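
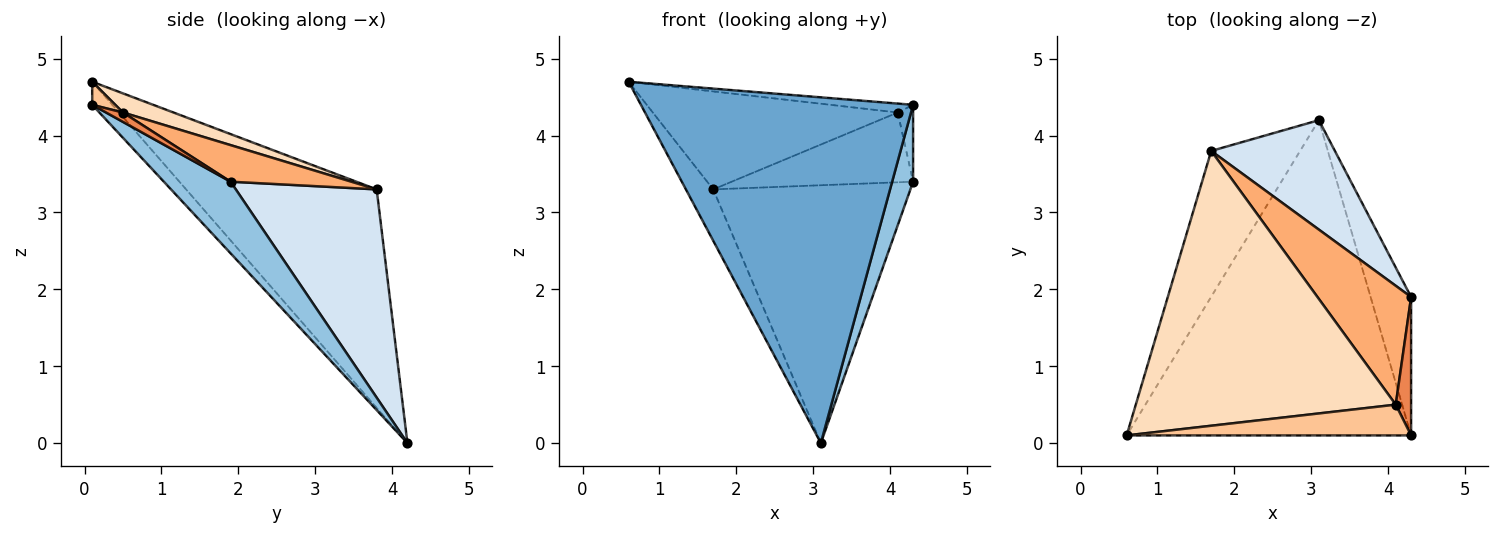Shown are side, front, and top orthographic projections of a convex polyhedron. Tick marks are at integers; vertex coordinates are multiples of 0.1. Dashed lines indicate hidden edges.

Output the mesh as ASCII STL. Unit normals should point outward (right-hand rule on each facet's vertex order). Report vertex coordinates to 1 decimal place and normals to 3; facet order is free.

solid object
 facet normal -0.055 -0.738 -0.673
  outer loop
   vertex 4.3 0.1 4.4
   vertex 0.6 0.1 4.7
   vertex 3.1 4.2 0.0
  endloop
 endfacet
 facet normal 0.840 -0.264 -0.475
  outer loop
   vertex 4.3 0.1 4.4
   vertex 3.1 4.2 0.0
   vertex 4.3 1.9 3.4
  endloop
 endfacet
 facet normal -0.918 0.132 -0.374
  outer loop
   vertex 1.7 3.8 3.3
   vertex 3.1 4.2 0.0
   vertex 0.6 0.1 4.7
  endloop
 endfacet
 facet normal 0.549 0.769 0.326
  outer loop
   vertex 1.7 3.8 3.3
   vertex 4.3 1.9 3.4
   vertex 3.1 4.2 0.0
  endloop
 endfacet
 facet normal 0.471 0.428 0.771
  outer loop
   vertex 4.1 0.5 4.3
   vertex 4.3 0.1 4.4
   vertex 4.3 1.9 3.4
  endloop
 endfacet
 facet normal 0.319 0.480 0.817
  outer loop
   vertex 4.1 0.5 4.3
   vertex 4.3 1.9 3.4
   vertex 1.7 3.8 3.3
  endloop
 endfacet
 facet normal 0.078 0.278 0.957
  outer loop
   vertex 4.1 0.5 4.3
   vertex 0.6 0.1 4.7
   vertex 4.3 0.1 4.4
  endloop
 endfacet
 facet normal 0.069 0.335 0.940
  outer loop
   vertex 4.1 0.5 4.3
   vertex 1.7 3.8 3.3
   vertex 0.6 0.1 4.7
  endloop
 endfacet
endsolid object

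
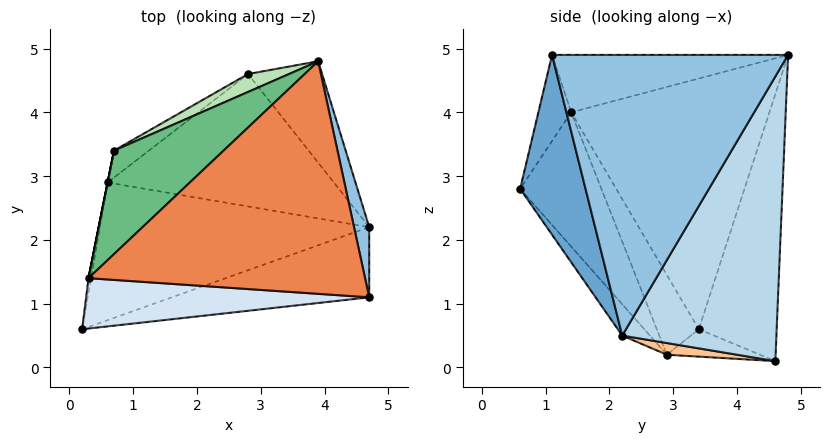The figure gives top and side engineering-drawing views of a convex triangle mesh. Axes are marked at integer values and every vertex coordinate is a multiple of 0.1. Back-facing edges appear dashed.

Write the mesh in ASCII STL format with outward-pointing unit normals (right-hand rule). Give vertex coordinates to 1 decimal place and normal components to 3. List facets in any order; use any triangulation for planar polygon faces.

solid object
 facet normal 0.216 -0.947 -0.237
  outer loop
   vertex 4.7 2.2 0.5
   vertex 4.7 1.1 4.9
   vertex 0.2 0.6 2.8
  endloop
 endfacet
 facet normal 0.976 0.211 0.053
  outer loop
   vertex 4.7 2.2 0.5
   vertex 3.9 4.8 4.9
   vertex 4.7 1.1 4.9
  endloop
 endfacet
 facet normal 0.784 0.587 -0.204
  outer loop
   vertex 4.7 2.2 0.5
   vertex 2.8 4.6 0.1
   vertex 3.9 4.8 4.9
  endloop
 endfacet
 facet normal -0.169 -0.813 0.556
  outer loop
   vertex 0.3 1.4 4.0
   vertex 0.2 0.6 2.8
   vertex 4.7 1.1 4.9
  endloop
 endfacet
 facet normal -0.203 -0.044 0.978
  outer loop
   vertex 0.3 1.4 4.0
   vertex 4.7 1.1 4.9
   vertex 3.9 4.8 4.9
  endloop
 endfacet
 facet normal -0.078 -0.741 -0.667
  outer loop
   vertex 0.6 2.9 0.2
   vertex 4.7 2.2 0.5
   vertex 0.2 0.6 2.8
  endloop
 endfacet
 facet normal 0.051 -0.125 -0.991
  outer loop
   vertex 0.6 2.9 0.2
   vertex 2.8 4.6 0.1
   vertex 4.7 2.2 0.5
  endloop
 endfacet
 facet normal -0.988 0.151 -0.018
  outer loop
   vertex 0.6 2.9 0.2
   vertex 0.2 0.6 2.8
   vertex 0.3 1.4 4.0
  endloop
 endfacet
 facet normal -0.693 0.654 0.303
  outer loop
   vertex 0.7 3.4 0.6
   vertex 0.3 1.4 4.0
   vertex 3.9 4.8 4.9
  endloop
 endfacet
 facet normal -0.981 0.196 0.000
  outer loop
   vertex 0.7 3.4 0.6
   vertex 0.6 2.9 0.2
   vertex 0.3 1.4 4.0
  endloop
 endfacet
 facet normal -0.481 0.873 0.074
  outer loop
   vertex 0.7 3.4 0.6
   vertex 3.9 4.8 4.9
   vertex 2.8 4.6 0.1
  endloop
 endfacet
 facet normal -0.493 0.601 -0.628
  outer loop
   vertex 0.7 3.4 0.6
   vertex 2.8 4.6 0.1
   vertex 0.6 2.9 0.2
  endloop
 endfacet
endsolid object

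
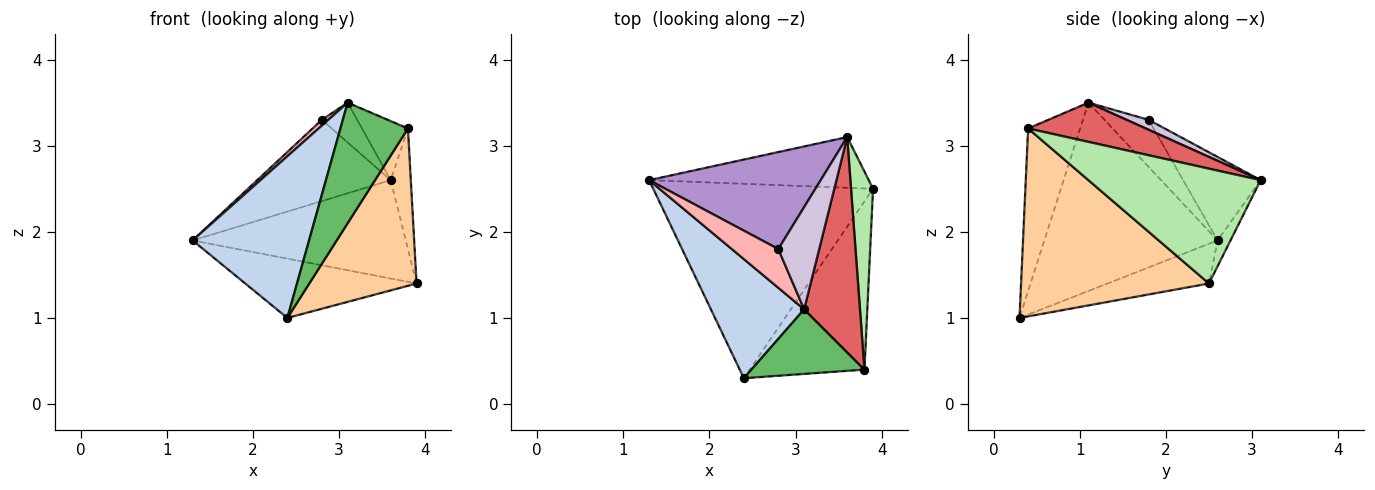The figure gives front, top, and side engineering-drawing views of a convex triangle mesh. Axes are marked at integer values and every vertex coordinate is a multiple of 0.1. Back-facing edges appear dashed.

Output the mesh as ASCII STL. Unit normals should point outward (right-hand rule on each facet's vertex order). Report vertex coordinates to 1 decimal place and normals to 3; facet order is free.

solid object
 facet normal -0.170 0.287 -0.943
  outer loop
   vertex 2.4 0.3 1.0
   vertex 1.3 2.6 1.9
   vertex 3.9 2.5 1.4
  endloop
 endfacet
 facet normal -0.768 -0.516 0.380
  outer loop
   vertex 3.1 1.1 3.5
   vertex 1.3 2.6 1.9
   vertex 2.4 0.3 1.0
  endloop
 endfacet
 facet normal -0.054 0.888 -0.457
  outer loop
   vertex 3.6 3.1 2.6
   vertex 3.9 2.5 1.4
   vertex 1.3 2.6 1.9
  endloop
 endfacet
 facet normal 0.767 -0.438 -0.468
  outer loop
   vertex 3.8 0.4 3.2
   vertex 2.4 0.3 1.0
   vertex 3.9 2.5 1.4
  endloop
 endfacet
 facet normal -0.562 -0.729 0.391
  outer loop
   vertex 3.8 0.4 3.2
   vertex 3.1 1.1 3.5
   vertex 2.4 0.3 1.0
  endloop
 endfacet
 facet normal 0.976 0.114 0.187
  outer loop
   vertex 3.8 0.4 3.2
   vertex 3.9 2.5 1.4
   vertex 3.6 3.1 2.6
  endloop
 endfacet
 facet normal 0.561 0.219 0.798
  outer loop
   vertex 3.8 0.4 3.2
   vertex 3.6 3.1 2.6
   vertex 3.1 1.1 3.5
  endloop
 endfacet
 facet normal -0.708 -0.104 0.699
  outer loop
   vertex 2.8 1.8 3.3
   vertex 1.3 2.6 1.9
   vertex 3.1 1.1 3.5
  endloop
 endfacet
 facet normal -0.349 0.602 0.718
  outer loop
   vertex 2.8 1.8 3.3
   vertex 3.6 3.1 2.6
   vertex 1.3 2.6 1.9
  endloop
 endfacet
 facet normal 0.220 0.354 0.909
  outer loop
   vertex 2.8 1.8 3.3
   vertex 3.1 1.1 3.5
   vertex 3.6 3.1 2.6
  endloop
 endfacet
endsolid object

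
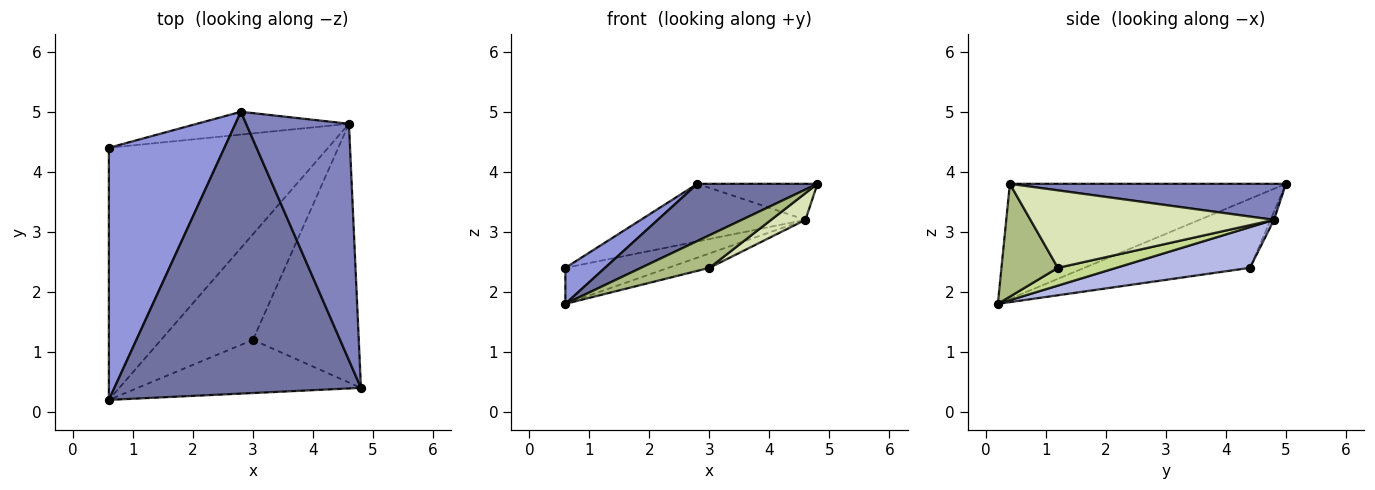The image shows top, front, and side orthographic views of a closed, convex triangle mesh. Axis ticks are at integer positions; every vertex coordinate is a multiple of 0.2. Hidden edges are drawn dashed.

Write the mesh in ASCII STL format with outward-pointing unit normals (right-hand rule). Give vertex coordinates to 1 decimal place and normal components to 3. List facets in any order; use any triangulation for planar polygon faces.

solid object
 facet normal -0.416 -0.181 0.891
  outer loop
   vertex 2.8 5.0 3.8
   vertex 0.6 0.2 1.8
   vertex 4.8 0.4 3.8
  endloop
 endfacet
 facet normal 0.327 0.142 0.934
  outer loop
   vertex 4.6 4.8 3.2
   vertex 2.8 5.0 3.8
   vertex 4.8 0.4 3.8
  endloop
 endfacet
 facet normal -0.509 -0.122 0.852
  outer loop
   vertex 0.6 4.4 2.4
   vertex 0.6 0.2 1.8
   vertex 2.8 5.0 3.8
  endloop
 endfacet
 facet normal 0.181 0.139 -0.974
  outer loop
   vertex 0.6 4.4 2.4
   vertex 4.6 4.8 3.2
   vertex 0.6 0.2 1.8
  endloop
 endfacet
 facet normal -0.019 0.930 -0.368
  outer loop
   vertex 0.6 4.4 2.4
   vertex 2.8 5.0 3.8
   vertex 4.6 4.8 3.2
  endloop
 endfacet
 facet normal 0.396 -0.480 -0.783
  outer loop
   vertex 3.0 1.2 2.4
   vertex 4.8 0.4 3.8
   vertex 0.6 0.2 1.8
  endloop
 endfacet
 facet normal 0.188 0.133 -0.973
  outer loop
   vertex 3.0 1.2 2.4
   vertex 0.6 0.2 1.8
   vertex 4.6 4.8 3.2
  endloop
 endfacet
 facet normal 0.589 -0.083 -0.804
  outer loop
   vertex 3.0 1.2 2.4
   vertex 4.6 4.8 3.2
   vertex 4.8 0.4 3.8
  endloop
 endfacet
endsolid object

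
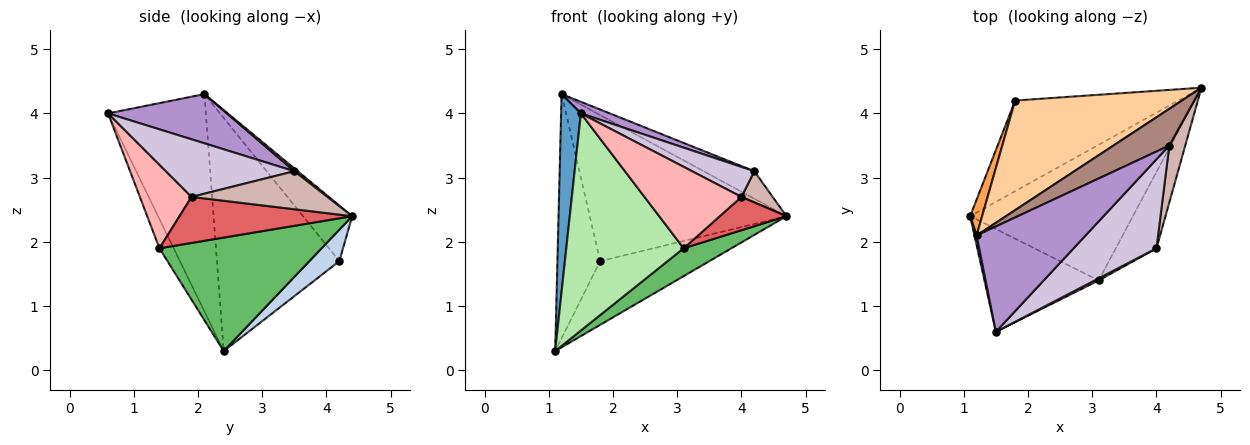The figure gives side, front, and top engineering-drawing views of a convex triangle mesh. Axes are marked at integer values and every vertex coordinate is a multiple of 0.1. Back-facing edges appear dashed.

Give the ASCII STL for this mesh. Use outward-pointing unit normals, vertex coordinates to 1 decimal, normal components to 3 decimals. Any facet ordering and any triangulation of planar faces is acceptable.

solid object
 facet normal -0.980 -0.198 0.010
  outer loop
   vertex 1.2 2.1 4.3
   vertex 1.1 2.4 0.3
   vertex 1.5 0.6 4.0
  endloop
 endfacet
 facet normal 0.156 0.568 -0.808
  outer loop
   vertex 1.8 4.2 1.7
   vertex 4.7 4.4 2.4
   vertex 1.1 2.4 0.3
  endloop
 endfacet
 facet normal -0.943 0.329 0.048
  outer loop
   vertex 1.8 4.2 1.7
   vertex 1.1 2.4 0.3
   vertex 1.2 2.1 4.3
  endloop
 endfacet
 facet normal -0.196 0.784 0.588
  outer loop
   vertex 1.8 4.2 1.7
   vertex 1.2 2.1 4.3
   vertex 4.7 4.4 2.4
  endloop
 endfacet
 facet normal 0.564 -0.166 -0.809
  outer loop
   vertex 3.1 1.4 1.9
   vertex 1.1 2.4 0.3
   vertex 4.7 4.4 2.4
  endloop
 endfacet
 facet normal -0.109 -0.898 -0.425
  outer loop
   vertex 3.1 1.4 1.9
   vertex 1.5 0.6 4.0
   vertex 1.1 2.4 0.3
  endloop
 endfacet
 facet normal 0.720 -0.278 -0.636
  outer loop
   vertex 4.0 1.9 2.7
   vertex 3.1 1.4 1.9
   vertex 4.7 4.4 2.4
  endloop
 endfacet
 facet normal 0.470 -0.882 0.022
  outer loop
   vertex 4.0 1.9 2.7
   vertex 1.5 0.6 4.0
   vertex 3.1 1.4 1.9
  endloop
 endfacet
 facet normal 0.409 -0.100 0.907
  outer loop
   vertex 4.2 3.5 3.1
   vertex 1.2 2.1 4.3
   vertex 1.5 0.6 4.0
  endloop
 endfacet
 facet normal 0.550 -0.267 0.791
  outer loop
   vertex 4.2 3.5 3.1
   vertex 1.5 0.6 4.0
   vertex 4.0 1.9 2.7
  endloop
 endfacet
 facet normal 0.040 0.600 0.799
  outer loop
   vertex 4.2 3.5 3.1
   vertex 4.7 4.4 2.4
   vertex 1.2 2.1 4.3
  endloop
 endfacet
 facet normal 0.902 -0.207 0.378
  outer loop
   vertex 4.2 3.5 3.1
   vertex 4.0 1.9 2.7
   vertex 4.7 4.4 2.4
  endloop
 endfacet
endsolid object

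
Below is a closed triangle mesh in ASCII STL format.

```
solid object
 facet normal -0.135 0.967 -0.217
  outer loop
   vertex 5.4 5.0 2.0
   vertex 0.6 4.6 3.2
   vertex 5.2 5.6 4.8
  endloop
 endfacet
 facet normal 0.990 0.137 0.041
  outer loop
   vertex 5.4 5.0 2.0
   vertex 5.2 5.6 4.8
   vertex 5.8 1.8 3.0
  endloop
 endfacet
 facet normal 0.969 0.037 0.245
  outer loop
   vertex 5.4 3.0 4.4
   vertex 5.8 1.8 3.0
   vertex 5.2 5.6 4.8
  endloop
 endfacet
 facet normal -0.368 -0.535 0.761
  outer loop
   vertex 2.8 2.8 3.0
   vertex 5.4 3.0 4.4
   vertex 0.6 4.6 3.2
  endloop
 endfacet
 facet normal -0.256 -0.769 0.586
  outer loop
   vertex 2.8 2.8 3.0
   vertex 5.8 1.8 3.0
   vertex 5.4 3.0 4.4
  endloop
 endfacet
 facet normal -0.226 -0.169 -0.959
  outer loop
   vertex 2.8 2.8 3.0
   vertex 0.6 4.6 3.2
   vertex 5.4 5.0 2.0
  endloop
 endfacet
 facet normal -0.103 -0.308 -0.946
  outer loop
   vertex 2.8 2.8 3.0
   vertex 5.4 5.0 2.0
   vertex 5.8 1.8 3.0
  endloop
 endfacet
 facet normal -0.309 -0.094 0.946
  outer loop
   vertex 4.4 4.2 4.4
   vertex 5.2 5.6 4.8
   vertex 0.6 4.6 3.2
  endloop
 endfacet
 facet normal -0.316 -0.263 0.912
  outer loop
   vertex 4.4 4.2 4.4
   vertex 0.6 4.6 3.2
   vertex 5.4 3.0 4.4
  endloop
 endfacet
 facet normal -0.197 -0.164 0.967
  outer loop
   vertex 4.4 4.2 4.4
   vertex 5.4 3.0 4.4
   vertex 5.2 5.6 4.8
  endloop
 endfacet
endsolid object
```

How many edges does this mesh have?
15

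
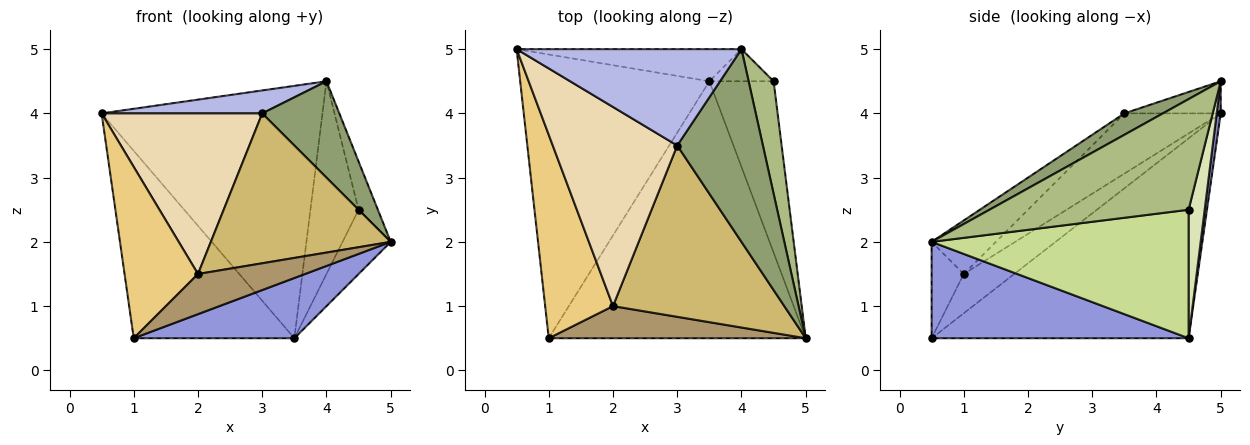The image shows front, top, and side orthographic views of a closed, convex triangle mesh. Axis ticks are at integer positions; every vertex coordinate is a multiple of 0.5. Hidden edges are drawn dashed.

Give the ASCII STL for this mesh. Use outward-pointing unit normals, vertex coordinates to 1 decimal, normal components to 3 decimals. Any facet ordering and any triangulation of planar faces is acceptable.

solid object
 facet normal -0.661 0.413 -0.626
  outer loop
   vertex 3.5 4.5 0.5
   vertex 1.0 0.5 0.5
   vertex 0.5 5.0 4.0
  endloop
 endfacet
 facet normal 0.018 0.992 -0.126
  outer loop
   vertex 3.5 4.5 0.5
   vertex 0.5 5.0 4.0
   vertex 4.0 5.0 4.5
  endloop
 endfacet
 facet normal 0.343 -0.214 -0.915
  outer loop
   vertex 3.5 4.5 0.5
   vertex 5.0 0.5 2.0
   vertex 1.0 0.5 0.5
  endloop
 endfacet
 facet normal -0.138 -0.229 0.964
  outer loop
   vertex 3.0 3.5 4.0
   vertex 4.0 5.0 4.5
   vertex 0.5 5.0 4.0
  endloop
 endfacet
 facet normal 0.218 -0.436 0.873
  outer loop
   vertex 3.0 3.5 4.0
   vertex 5.0 0.5 2.0
   vertex 4.0 5.0 4.5
  endloop
 endfacet
 facet normal 0.971 0.094 0.219
  outer loop
   vertex 4.5 4.5 2.5
   vertex 4.0 5.0 4.5
   vertex 5.0 0.5 2.0
  endloop
 endfacet
 facet normal 0.882 0.165 -0.441
  outer loop
   vertex 4.5 4.5 2.5
   vertex 5.0 0.5 2.0
   vertex 3.5 4.5 0.5
  endloop
 endfacet
 facet normal 0.312 0.937 -0.156
  outer loop
   vertex 4.5 4.5 2.5
   vertex 3.5 4.5 0.5
   vertex 4.0 5.0 4.5
  endloop
 endfacet
 facet normal -0.228 -0.760 0.608
  outer loop
   vertex 2.0 1.0 1.5
   vertex 1.0 0.5 0.5
   vertex 5.0 0.5 2.0
  endloop
 endfacet
 facet normal -0.229 -0.641 0.733
  outer loop
   vertex 2.0 1.0 1.5
   vertex 5.0 0.5 2.0
   vertex 3.0 3.5 4.0
  endloop
 endfacet
 facet normal -0.405 -0.589 0.699
  outer loop
   vertex 2.0 1.0 1.5
   vertex 0.5 5.0 4.0
   vertex 1.0 0.5 0.5
  endloop
 endfacet
 facet normal -0.352 -0.587 0.728
  outer loop
   vertex 2.0 1.0 1.5
   vertex 3.0 3.5 4.0
   vertex 0.5 5.0 4.0
  endloop
 endfacet
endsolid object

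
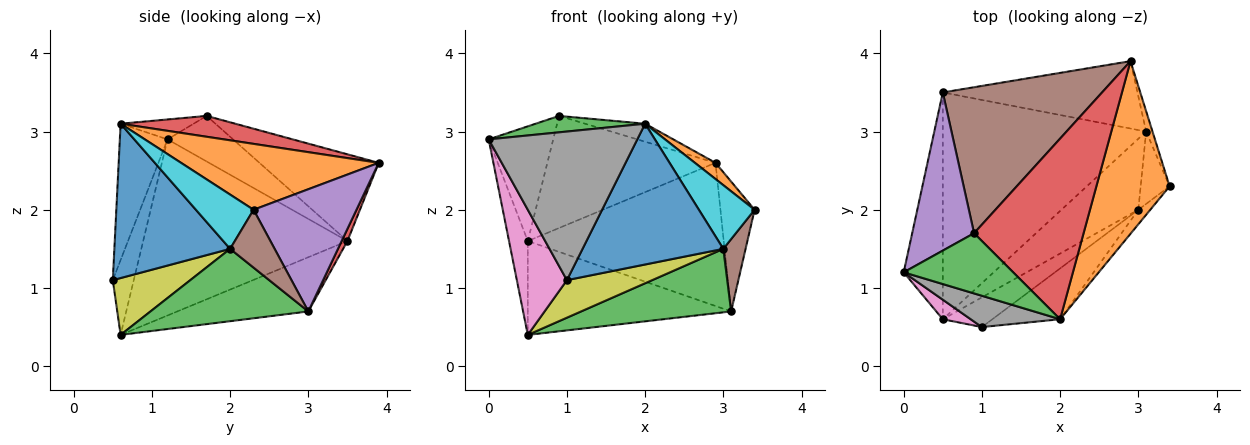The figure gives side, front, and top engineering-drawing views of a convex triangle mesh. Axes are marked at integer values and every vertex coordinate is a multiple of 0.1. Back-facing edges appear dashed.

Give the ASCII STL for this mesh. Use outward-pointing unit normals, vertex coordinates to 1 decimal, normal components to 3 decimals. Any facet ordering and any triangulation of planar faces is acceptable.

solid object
 facet normal -0.972 0.089 -0.216
  outer loop
   vertex 0.5 3.5 1.6
   vertex 0.5 0.6 0.4
   vertex 0.0 1.2 2.9
  endloop
 endfacet
 facet normal 0.667 -0.070 0.742
  outer loop
   vertex 2.0 0.6 3.1
   vertex 3.4 2.3 2.0
   vertex 2.9 3.9 2.6
  endloop
 endfacet
 facet normal -0.173 -0.259 0.950
  outer loop
   vertex 0.9 1.7 3.2
   vertex 0.0 1.2 2.9
   vertex 2.0 0.6 3.1
  endloop
 endfacet
 facet normal 0.186 0.097 0.978
  outer loop
   vertex 0.9 1.7 3.2
   vertex 2.0 0.6 3.1
   vertex 2.9 3.9 2.6
  endloop
 endfacet
 facet normal -0.512 0.504 0.695
  outer loop
   vertex 0.9 1.7 3.2
   vertex 0.5 3.5 1.6
   vertex 0.0 1.2 2.9
  endloop
 endfacet
 facet normal -0.397 0.559 0.728
  outer loop
   vertex 0.9 1.7 3.2
   vertex 2.9 3.9 2.6
   vertex 0.5 3.5 1.6
  endloop
 endfacet
 facet normal -0.382 -0.913 0.143
  outer loop
   vertex 1.0 0.5 1.1
   vertex 0.0 1.2 2.9
   vertex 0.5 0.6 0.4
  endloop
 endfacet
 facet normal -0.300 -0.934 0.197
  outer loop
   vertex 1.0 0.5 1.1
   vertex 2.0 0.6 3.1
   vertex 0.0 1.2 2.9
  endloop
 endfacet
 facet normal 0.580 -0.639 -0.506
  outer loop
   vertex 3.0 2.0 1.5
   vertex 1.0 0.5 1.1
   vertex 0.5 0.6 0.4
  endloop
 endfacet
 facet normal 0.710 -0.686 -0.157
  outer loop
   vertex 3.0 2.0 1.5
   vertex 3.4 2.3 2.0
   vertex 2.0 0.6 3.1
  endloop
 endfacet
 facet normal 0.612 -0.744 -0.269
  outer loop
   vertex 3.0 2.0 1.5
   vertex 2.0 0.6 3.1
   vertex 1.0 0.5 1.1
  endloop
 endfacet
 facet normal -0.239 0.371 -0.897
  outer loop
   vertex 3.1 3.0 0.7
   vertex 0.5 0.6 0.4
   vertex 0.5 3.5 1.6
  endloop
 endfacet
 facet normal 0.574 -0.546 -0.610
  outer loop
   vertex 3.1 3.0 0.7
   vertex 3.0 2.0 1.5
   vertex 0.5 0.6 0.4
  endloop
 endfacet
 facet normal 0.027 0.904 -0.426
  outer loop
   vertex 3.1 3.0 0.7
   vertex 0.5 3.5 1.6
   vertex 2.9 3.9 2.6
  endloop
 endfacet
 facet normal 0.948 0.315 -0.049
  outer loop
   vertex 3.1 3.0 0.7
   vertex 2.9 3.9 2.6
   vertex 3.4 2.3 2.0
  endloop
 endfacet
 facet normal 0.816 -0.408 -0.408
  outer loop
   vertex 3.1 3.0 0.7
   vertex 3.4 2.3 2.0
   vertex 3.0 2.0 1.5
  endloop
 endfacet
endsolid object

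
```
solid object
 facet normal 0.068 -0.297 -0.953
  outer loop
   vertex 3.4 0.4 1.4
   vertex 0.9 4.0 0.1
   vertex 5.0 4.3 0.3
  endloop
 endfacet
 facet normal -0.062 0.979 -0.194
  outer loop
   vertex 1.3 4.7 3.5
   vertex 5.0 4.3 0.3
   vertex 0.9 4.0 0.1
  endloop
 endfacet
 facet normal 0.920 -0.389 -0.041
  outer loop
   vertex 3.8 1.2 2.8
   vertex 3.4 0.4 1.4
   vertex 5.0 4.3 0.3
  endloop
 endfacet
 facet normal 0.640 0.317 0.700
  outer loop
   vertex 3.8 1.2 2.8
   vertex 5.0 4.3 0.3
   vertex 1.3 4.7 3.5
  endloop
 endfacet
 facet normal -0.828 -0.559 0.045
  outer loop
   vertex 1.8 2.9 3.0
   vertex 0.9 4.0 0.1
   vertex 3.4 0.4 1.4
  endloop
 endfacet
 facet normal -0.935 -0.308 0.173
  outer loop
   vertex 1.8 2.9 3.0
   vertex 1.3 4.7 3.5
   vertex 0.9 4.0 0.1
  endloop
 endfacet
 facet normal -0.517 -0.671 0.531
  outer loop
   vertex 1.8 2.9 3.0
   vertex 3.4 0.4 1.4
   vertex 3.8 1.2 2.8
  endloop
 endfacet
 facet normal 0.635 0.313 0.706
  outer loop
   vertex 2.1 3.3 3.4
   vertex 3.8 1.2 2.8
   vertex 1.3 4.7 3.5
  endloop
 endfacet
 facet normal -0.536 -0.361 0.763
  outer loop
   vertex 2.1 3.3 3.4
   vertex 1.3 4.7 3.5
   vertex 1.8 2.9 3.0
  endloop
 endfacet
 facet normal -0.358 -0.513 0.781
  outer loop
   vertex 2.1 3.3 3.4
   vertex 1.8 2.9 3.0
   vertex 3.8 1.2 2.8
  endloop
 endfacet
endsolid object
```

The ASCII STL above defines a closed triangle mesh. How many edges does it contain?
15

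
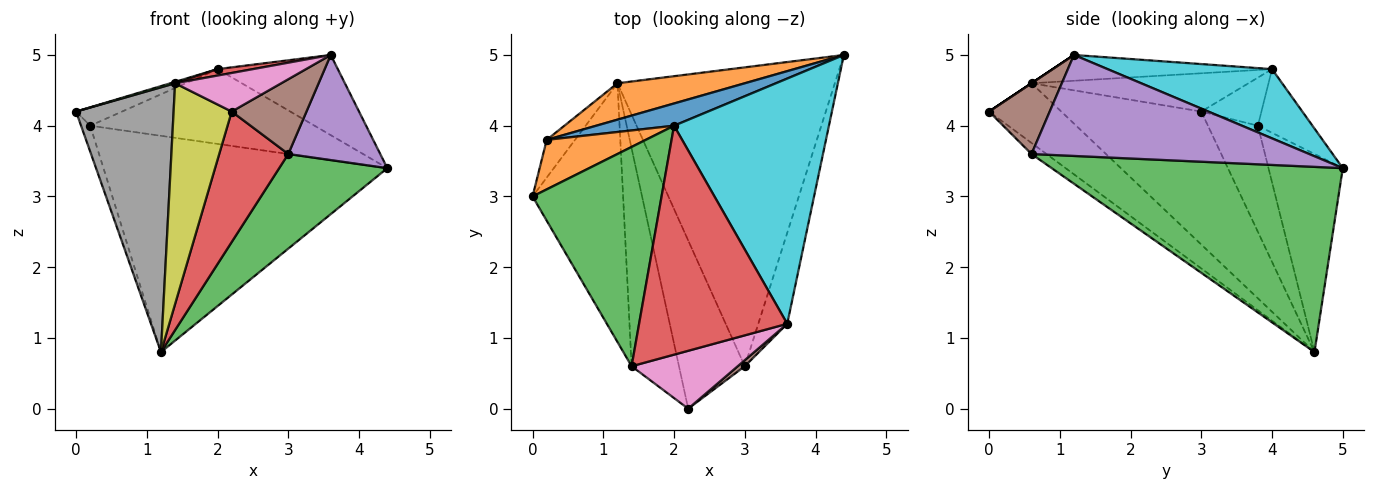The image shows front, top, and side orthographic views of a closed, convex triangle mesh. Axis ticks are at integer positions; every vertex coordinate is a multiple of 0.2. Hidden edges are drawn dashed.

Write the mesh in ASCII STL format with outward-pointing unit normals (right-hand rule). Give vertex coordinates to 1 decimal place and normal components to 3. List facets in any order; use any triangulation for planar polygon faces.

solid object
 facet normal -0.951 0.174 -0.254
  outer loop
   vertex 0.2 3.8 4.0
   vertex 1.2 4.6 0.8
   vertex 0.0 3.0 4.2
  endloop
 endfacet
 facet normal -0.250 0.955 0.161
  outer loop
   vertex 0.2 3.8 4.0
   vertex 4.4 5.0 3.4
   vertex 1.2 4.6 0.8
  endloop
 endfacet
 facet normal 0.631 -0.234 -0.740
  outer loop
   vertex 3.0 0.6 3.6
   vertex 1.2 4.6 0.8
   vertex 4.4 5.0 3.4
  endloop
 endfacet
 facet normal -0.132 -0.608 -0.783
  outer loop
   vertex 3.0 0.6 3.6
   vertex 2.2 0.0 4.2
   vertex 1.2 4.6 0.8
  endloop
 endfacet
 facet normal 0.916 -0.303 -0.263
  outer loop
   vertex 3.0 0.6 3.6
   vertex 4.4 5.0 3.4
   vertex 3.6 1.2 5.0
  endloop
 endfacet
 facet normal 0.629 -0.775 0.063
  outer loop
   vertex 3.0 0.6 3.6
   vertex 3.6 1.2 5.0
   vertex 2.2 0.0 4.2
  endloop
 endfacet
 facet normal 0.000 -0.555 0.832
  outer loop
   vertex 1.4 0.6 4.6
   vertex 2.2 0.0 4.2
   vertex 3.6 1.2 5.0
  endloop
 endfacet
 facet normal -0.716 -0.499 -0.488
  outer loop
   vertex 1.4 0.6 4.6
   vertex 0.0 3.0 4.2
   vertex 1.2 4.6 0.8
  endloop
 endfacet
 facet normal -0.663 -0.533 -0.526
  outer loop
   vertex 1.4 0.6 4.6
   vertex 1.2 4.6 0.8
   vertex 2.2 0.0 4.2
  endloop
 endfacet
 facet normal 0.391 0.286 0.875
  outer loop
   vertex 2.0 4.0 4.8
   vertex 3.6 1.2 5.0
   vertex 4.4 5.0 3.4
  endloop
 endfacet
 facet normal -0.227 0.933 0.278
  outer loop
   vertex 2.0 4.0 4.8
   vertex 4.4 5.0 3.4
   vertex 0.2 3.8 4.0
  endloop
 endfacet
 facet normal -0.414 0.317 0.853
  outer loop
   vertex 2.0 4.0 4.8
   vertex 0.2 3.8 4.0
   vertex 0.0 3.0 4.2
  endloop
 endfacet
 facet normal -0.285 -0.006 0.959
  outer loop
   vertex 2.0 4.0 4.8
   vertex 0.0 3.0 4.2
   vertex 1.4 0.6 4.6
  endloop
 endfacet
 facet normal -0.172 -0.028 0.985
  outer loop
   vertex 2.0 4.0 4.8
   vertex 1.4 0.6 4.6
   vertex 3.6 1.2 5.0
  endloop
 endfacet
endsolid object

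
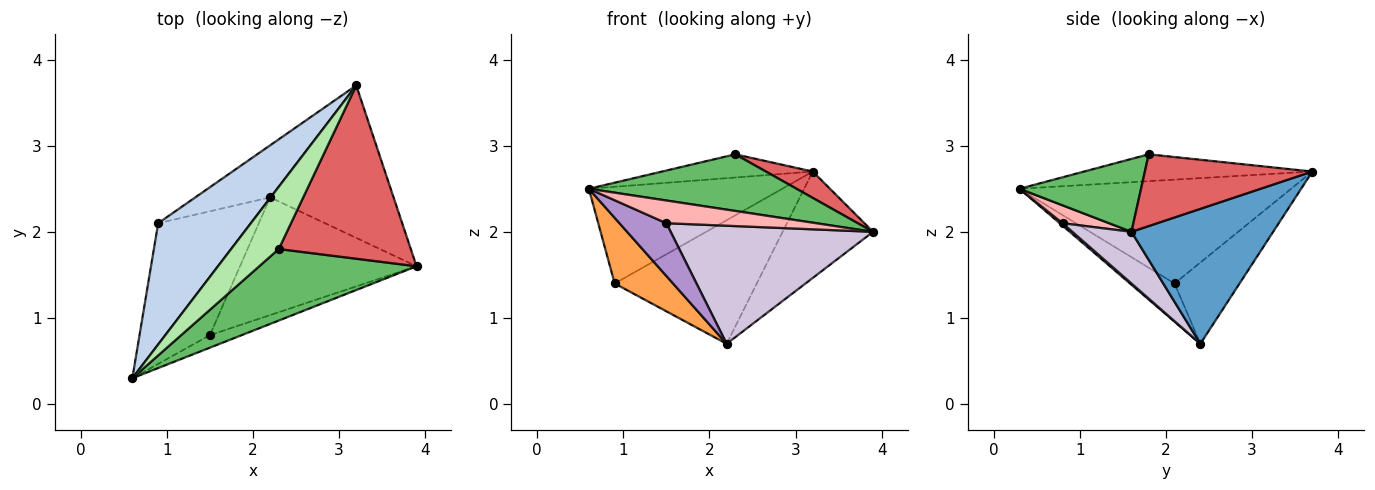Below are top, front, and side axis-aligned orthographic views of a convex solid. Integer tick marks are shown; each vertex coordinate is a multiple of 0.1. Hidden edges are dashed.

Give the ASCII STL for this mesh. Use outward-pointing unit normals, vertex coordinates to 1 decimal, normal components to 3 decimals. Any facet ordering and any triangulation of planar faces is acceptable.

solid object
 facet normal 0.667 0.426 -0.611
  outer loop
   vertex 2.2 2.4 0.7
   vertex 3.2 3.7 2.7
   vertex 3.9 1.6 2.0
  endloop
 endfacet
 facet normal -0.659 0.469 0.588
  outer loop
   vertex 0.9 2.1 1.4
   vertex 0.6 0.3 2.5
   vertex 3.2 3.7 2.7
  endloop
 endfacet
 facet normal -0.342 -0.448 -0.826
  outer loop
   vertex 0.9 2.1 1.4
   vertex 2.2 2.4 0.7
   vertex 0.6 0.3 2.5
  endloop
 endfacet
 facet normal -0.389 0.849 -0.358
  outer loop
   vertex 0.9 2.1 1.4
   vertex 3.2 3.7 2.7
   vertex 2.2 2.4 0.7
  endloop
 endfacet
 facet normal 0.342 -0.584 0.737
  outer loop
   vertex 2.3 1.8 2.9
   vertex 0.6 0.3 2.5
   vertex 3.9 1.6 2.0
  endloop
 endfacet
 facet normal -0.467 0.309 0.829
  outer loop
   vertex 2.3 1.8 2.9
   vertex 3.2 3.7 2.7
   vertex 0.6 0.3 2.5
  endloop
 endfacet
 facet normal 0.473 -0.133 0.871
  outer loop
   vertex 2.3 1.8 2.9
   vertex 3.9 1.6 2.0
   vertex 3.2 3.7 2.7
  endloop
 endfacet
 facet normal 0.262 -0.845 -0.466
  outer loop
   vertex 1.5 0.8 2.1
   vertex 3.9 1.6 2.0
   vertex 0.6 0.3 2.5
  endloop
 endfacet
 facet normal 0.041 -0.668 -0.743
  outer loop
   vertex 1.5 0.8 2.1
   vertex 0.6 0.3 2.5
   vertex 2.2 2.4 0.7
  endloop
 endfacet
 facet normal 0.202 -0.694 -0.691
  outer loop
   vertex 1.5 0.8 2.1
   vertex 2.2 2.4 0.7
   vertex 3.9 1.6 2.0
  endloop
 endfacet
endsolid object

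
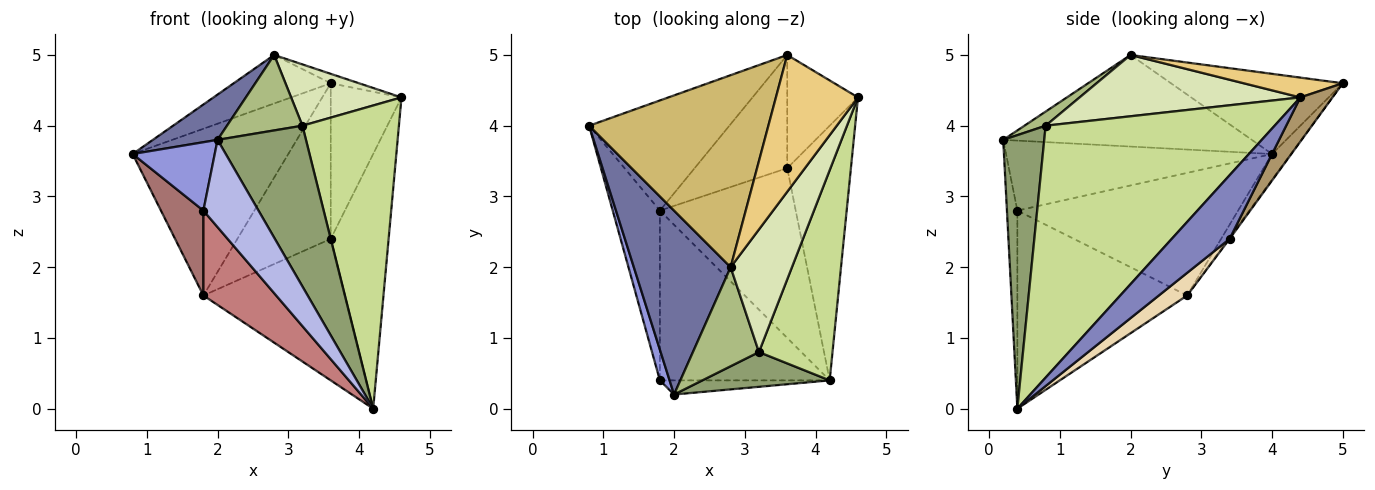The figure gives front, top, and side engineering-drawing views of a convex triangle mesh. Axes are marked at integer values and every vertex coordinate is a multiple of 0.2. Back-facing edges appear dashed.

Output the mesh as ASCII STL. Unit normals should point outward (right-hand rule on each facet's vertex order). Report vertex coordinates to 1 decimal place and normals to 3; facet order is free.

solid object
 facet normal -0.677 -0.176 0.715
  outer loop
   vertex 2.8 2.0 5.0
   vertex 0.8 4.0 3.6
   vertex 2.0 0.2 3.8
  endloop
 endfacet
 facet normal 0.577 0.577 -0.577
  outer loop
   vertex 3.6 3.4 2.4
   vertex 4.6 4.4 4.4
   vertex 4.2 0.4 0.0
  endloop
 endfacet
 facet normal -0.947 -0.292 0.131
  outer loop
   vertex 1.8 0.4 2.8
   vertex 2.0 0.2 3.8
   vertex 0.8 4.0 3.6
  endloop
 endfacet
 facet normal -0.184 -0.970 -0.157
  outer loop
   vertex 1.8 0.4 2.8
   vertex 4.2 0.4 0.0
   vertex 2.0 0.2 3.8
  endloop
 endfacet
 facet normal 0.413 -0.890 0.192
  outer loop
   vertex 3.2 0.8 4.0
   vertex 2.0 0.2 3.8
   vertex 4.2 0.4 0.0
  endloop
 endfacet
 facet normal 0.168 -0.597 0.784
  outer loop
   vertex 3.2 0.8 4.0
   vertex 2.8 2.0 5.0
   vertex 2.0 0.2 3.8
  endloop
 endfacet
 facet normal 0.890 -0.375 0.260
  outer loop
   vertex 3.2 0.8 4.0
   vertex 4.2 0.4 0.0
   vertex 4.6 4.4 4.4
  endloop
 endfacet
 facet normal 0.667 -0.333 0.667
  outer loop
   vertex 3.2 0.8 4.0
   vertex 4.6 4.4 4.4
   vertex 2.8 2.0 5.0
  endloop
 endfacet
 facet normal 0.345 0.759 -0.552
  outer loop
   vertex 3.6 5.0 4.6
   vertex 4.6 4.4 4.4
   vertex 3.6 3.4 2.4
  endloop
 endfacet
 facet normal -0.398 0.225 0.889
  outer loop
   vertex 3.6 5.0 4.6
   vertex 0.8 4.0 3.6
   vertex 2.8 2.0 5.0
  endloop
 endfacet
 facet normal 0.234 0.067 0.970
  outer loop
   vertex 3.6 5.0 4.6
   vertex 2.8 2.0 5.0
   vertex 4.6 4.4 4.4
  endloop
 endfacet
 facet normal 0.127 0.635 -0.762
  outer loop
   vertex 1.8 2.8 1.6
   vertex 3.6 3.4 2.4
   vertex 4.2 0.4 0.0
  endloop
 endfacet
 facet normal -0.919 -0.177 -0.353
  outer loop
   vertex 1.8 2.8 1.6
   vertex 1.8 0.4 2.8
   vertex 0.8 4.0 3.6
  endloop
 endfacet
 facet normal -0.722 -0.309 -0.619
  outer loop
   vertex 1.8 2.8 1.6
   vertex 4.2 0.4 0.0
   vertex 1.8 0.4 2.8
  endloop
 endfacet
 facet normal -0.101 0.830 -0.548
  outer loop
   vertex 1.8 2.8 1.6
   vertex 0.8 4.0 3.6
   vertex 3.6 5.0 4.6
  endloop
 endfacet
 facet normal -0.008 0.809 -0.588
  outer loop
   vertex 1.8 2.8 1.6
   vertex 3.6 5.0 4.6
   vertex 3.6 3.4 2.4
  endloop
 endfacet
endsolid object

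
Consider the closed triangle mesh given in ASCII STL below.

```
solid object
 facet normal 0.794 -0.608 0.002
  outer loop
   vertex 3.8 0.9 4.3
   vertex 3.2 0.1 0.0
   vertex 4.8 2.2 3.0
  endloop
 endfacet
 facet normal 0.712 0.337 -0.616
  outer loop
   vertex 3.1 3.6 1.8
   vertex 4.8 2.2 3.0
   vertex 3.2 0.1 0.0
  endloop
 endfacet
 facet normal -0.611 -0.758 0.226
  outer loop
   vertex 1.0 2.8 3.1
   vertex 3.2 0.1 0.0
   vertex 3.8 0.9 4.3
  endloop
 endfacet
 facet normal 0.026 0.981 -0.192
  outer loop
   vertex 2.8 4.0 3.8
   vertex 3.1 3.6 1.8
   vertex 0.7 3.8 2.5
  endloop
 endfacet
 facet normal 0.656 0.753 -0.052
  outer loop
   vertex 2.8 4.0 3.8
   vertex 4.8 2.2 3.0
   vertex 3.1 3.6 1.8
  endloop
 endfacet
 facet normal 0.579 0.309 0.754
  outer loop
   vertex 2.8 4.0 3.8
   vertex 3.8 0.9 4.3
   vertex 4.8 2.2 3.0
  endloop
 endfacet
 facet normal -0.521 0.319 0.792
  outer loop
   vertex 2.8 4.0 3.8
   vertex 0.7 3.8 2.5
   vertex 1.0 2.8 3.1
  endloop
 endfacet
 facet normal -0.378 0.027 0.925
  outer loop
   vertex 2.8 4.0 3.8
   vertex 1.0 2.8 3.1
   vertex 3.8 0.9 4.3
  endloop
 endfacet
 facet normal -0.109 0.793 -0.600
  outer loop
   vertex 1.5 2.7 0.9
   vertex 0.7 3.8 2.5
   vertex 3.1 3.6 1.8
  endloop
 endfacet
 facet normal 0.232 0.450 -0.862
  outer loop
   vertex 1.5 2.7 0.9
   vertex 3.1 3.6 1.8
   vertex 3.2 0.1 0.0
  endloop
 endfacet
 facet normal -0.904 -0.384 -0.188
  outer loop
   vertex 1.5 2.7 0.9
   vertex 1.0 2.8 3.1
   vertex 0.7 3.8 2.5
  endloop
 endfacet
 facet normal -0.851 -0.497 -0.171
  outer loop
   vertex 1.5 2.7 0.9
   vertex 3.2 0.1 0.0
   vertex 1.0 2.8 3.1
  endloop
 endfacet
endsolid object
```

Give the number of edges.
18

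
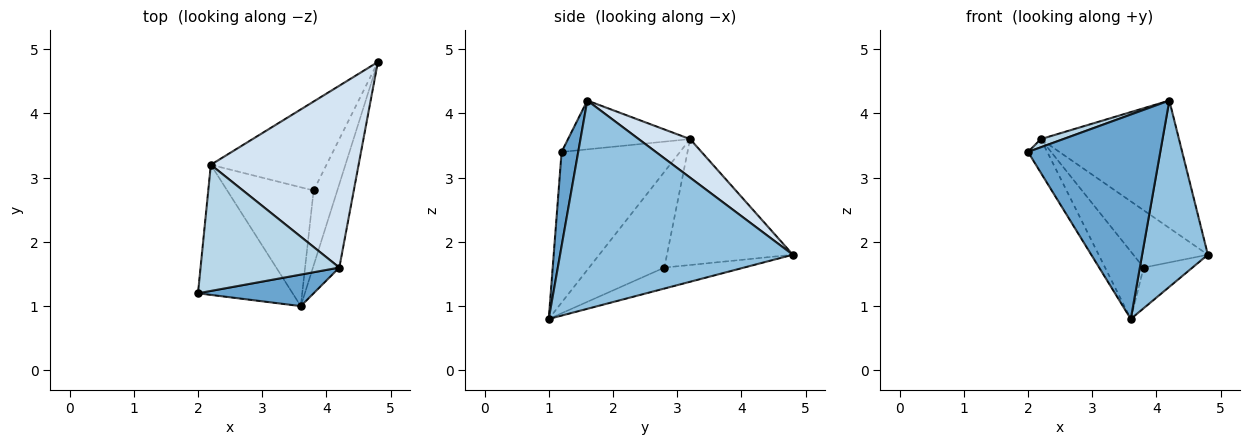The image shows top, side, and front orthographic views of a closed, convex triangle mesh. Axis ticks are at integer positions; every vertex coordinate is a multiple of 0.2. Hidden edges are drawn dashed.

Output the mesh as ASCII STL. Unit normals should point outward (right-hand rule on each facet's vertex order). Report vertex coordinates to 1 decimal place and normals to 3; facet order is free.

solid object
 facet normal 0.123 -0.981 0.151
  outer loop
   vertex 3.6 1.0 0.8
   vertex 4.2 1.6 4.2
   vertex 2.0 1.2 3.4
  endloop
 endfacet
 facet normal 0.955 -0.270 -0.121
  outer loop
   vertex 3.6 1.0 0.8
   vertex 4.8 4.8 1.8
   vertex 4.2 1.6 4.2
  endloop
 endfacet
 facet normal -0.331 -0.061 0.942
  outer loop
   vertex 2.2 3.2 3.6
   vertex 2.0 1.2 3.4
   vertex 4.2 1.6 4.2
  endloop
 endfacet
 facet normal 0.209 0.561 0.801
  outer loop
   vertex 2.2 3.2 3.6
   vertex 4.2 1.6 4.2
   vertex 4.8 4.8 1.8
  endloop
 endfacet
 facet normal -0.839 0.137 -0.527
  outer loop
   vertex 2.2 3.2 3.6
   vertex 3.6 1.0 0.8
   vertex 2.0 1.2 3.4
  endloop
 endfacet
 facet normal -0.614 0.376 -0.694
  outer loop
   vertex 3.8 2.8 1.6
   vertex 4.8 4.8 1.8
   vertex 3.6 1.0 0.8
  endloop
 endfacet
 facet normal -0.675 0.400 -0.620
  outer loop
   vertex 3.8 2.8 1.6
   vertex 2.2 3.2 3.6
   vertex 4.8 4.8 1.8
  endloop
 endfacet
 facet normal -0.694 0.355 -0.626
  outer loop
   vertex 3.8 2.8 1.6
   vertex 3.6 1.0 0.8
   vertex 2.2 3.2 3.6
  endloop
 endfacet
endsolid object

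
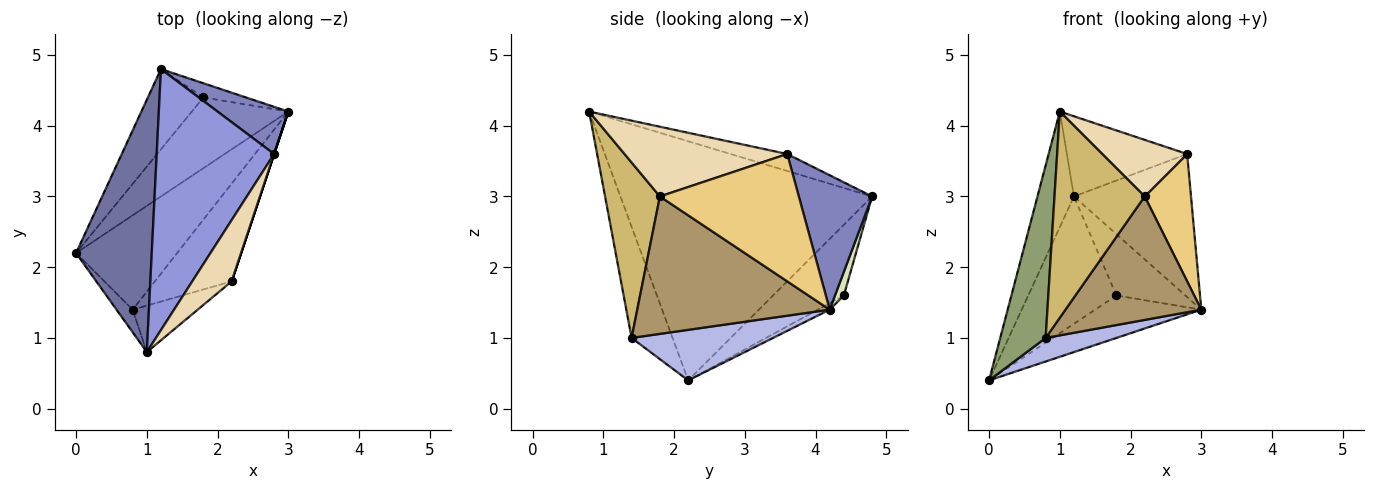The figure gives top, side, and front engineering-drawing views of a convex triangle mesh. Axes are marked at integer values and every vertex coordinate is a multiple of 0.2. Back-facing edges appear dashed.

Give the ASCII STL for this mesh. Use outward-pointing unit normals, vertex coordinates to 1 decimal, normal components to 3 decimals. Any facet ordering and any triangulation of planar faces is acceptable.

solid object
 facet normal -0.944 0.137 0.299
  outer loop
   vertex 1.2 4.8 3.0
   vertex 0.0 2.2 0.4
   vertex 1.0 0.8 4.2
  endloop
 endfacet
 facet normal 0.511 0.816 0.269
  outer loop
   vertex 2.8 3.6 3.6
   vertex 3.0 4.2 1.4
   vertex 1.2 4.8 3.0
  endloop
 endfacet
 facet normal -0.137 0.291 0.947
  outer loop
   vertex 2.8 3.6 3.6
   vertex 1.2 4.8 3.0
   vertex 1.0 0.8 4.2
  endloop
 endfacet
 facet normal 0.436 -0.218 -0.873
  outer loop
   vertex 0.8 1.4 1.0
   vertex 0.0 2.2 0.4
   vertex 3.0 4.2 1.4
  endloop
 endfacet
 facet normal -0.666 -0.739 -0.097
  outer loop
   vertex 0.8 1.4 1.0
   vertex 1.0 0.8 4.2
   vertex 0.0 2.2 0.4
  endloop
 endfacet
 facet normal -0.057 0.514 -0.856
  outer loop
   vertex 1.8 4.4 1.6
   vertex 3.0 4.2 1.4
   vertex 0.0 2.2 0.4
  endloop
 endfacet
 facet normal -0.562 0.700 -0.441
  outer loop
   vertex 1.8 4.4 1.6
   vertex 0.0 2.2 0.4
   vertex 1.2 4.8 3.0
  endloop
 endfacet
 facet normal 0.124 0.967 -0.223
  outer loop
   vertex 1.8 4.4 1.6
   vertex 1.2 4.8 3.0
   vertex 3.0 4.2 1.4
  endloop
 endfacet
 facet normal 0.743 -0.525 -0.415
  outer loop
   vertex 2.2 1.8 3.0
   vertex 0.8 1.4 1.0
   vertex 3.0 4.2 1.4
  endloop
 endfacet
 facet normal 0.510 -0.839 -0.189
  outer loop
   vertex 2.2 1.8 3.0
   vertex 1.0 0.8 4.2
   vertex 0.8 1.4 1.0
  endloop
 endfacet
 facet normal 0.949 -0.316 0.000
  outer loop
   vertex 2.2 1.8 3.0
   vertex 3.0 4.2 1.4
   vertex 2.8 3.6 3.6
  endloop
 endfacet
 facet normal 0.793 -0.414 0.448
  outer loop
   vertex 2.2 1.8 3.0
   vertex 2.8 3.6 3.6
   vertex 1.0 0.8 4.2
  endloop
 endfacet
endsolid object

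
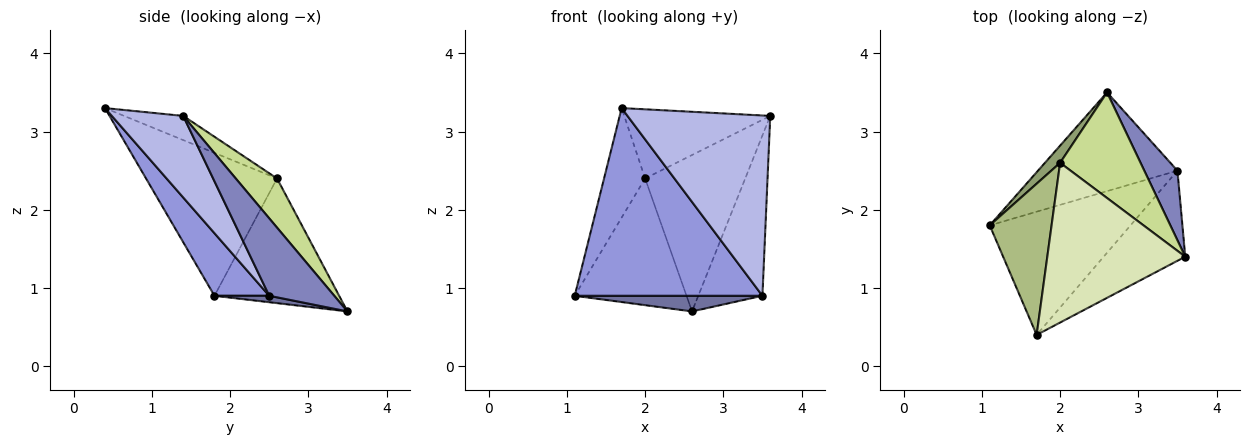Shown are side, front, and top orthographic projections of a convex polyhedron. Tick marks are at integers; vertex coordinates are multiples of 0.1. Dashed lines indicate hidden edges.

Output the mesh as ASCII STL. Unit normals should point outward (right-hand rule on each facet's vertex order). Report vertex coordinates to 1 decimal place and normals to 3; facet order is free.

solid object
 facet normal 0.046 -0.156 -0.987
  outer loop
   vertex 3.5 2.5 0.9
   vertex 1.1 1.8 0.9
   vertex 2.6 3.5 0.7
  endloop
 endfacet
 facet normal 0.681 0.671 0.292
  outer loop
   vertex 3.5 2.5 0.9
   vertex 2.6 3.5 0.7
   vertex 3.6 1.4 3.2
  endloop
 endfacet
 facet normal 0.237 -0.812 -0.533
  outer loop
   vertex 3.5 2.5 0.9
   vertex 1.7 0.4 3.3
   vertex 1.1 1.8 0.9
  endloop
 endfacet
 facet normal 0.408 -0.816 -0.408
  outer loop
   vertex 3.5 2.5 0.9
   vertex 3.6 1.4 3.2
   vertex 1.7 0.4 3.3
  endloop
 endfacet
 facet normal -0.741 0.665 0.090
  outer loop
   vertex 2.0 2.6 2.4
   vertex 2.6 3.5 0.7
   vertex 1.1 1.8 0.9
  endloop
 endfacet
 facet normal -0.882 0.276 0.382
  outer loop
   vertex 2.0 2.6 2.4
   vertex 1.1 1.8 0.9
   vertex 1.7 0.4 3.3
  endloop
 endfacet
 facet normal 0.324 0.784 0.529
  outer loop
   vertex 2.0 2.6 2.4
   vertex 3.6 1.4 3.2
   vertex 2.6 3.5 0.7
  endloop
 endfacet
 facet normal -0.159 0.392 0.906
  outer loop
   vertex 2.0 2.6 2.4
   vertex 1.7 0.4 3.3
   vertex 3.6 1.4 3.2
  endloop
 endfacet
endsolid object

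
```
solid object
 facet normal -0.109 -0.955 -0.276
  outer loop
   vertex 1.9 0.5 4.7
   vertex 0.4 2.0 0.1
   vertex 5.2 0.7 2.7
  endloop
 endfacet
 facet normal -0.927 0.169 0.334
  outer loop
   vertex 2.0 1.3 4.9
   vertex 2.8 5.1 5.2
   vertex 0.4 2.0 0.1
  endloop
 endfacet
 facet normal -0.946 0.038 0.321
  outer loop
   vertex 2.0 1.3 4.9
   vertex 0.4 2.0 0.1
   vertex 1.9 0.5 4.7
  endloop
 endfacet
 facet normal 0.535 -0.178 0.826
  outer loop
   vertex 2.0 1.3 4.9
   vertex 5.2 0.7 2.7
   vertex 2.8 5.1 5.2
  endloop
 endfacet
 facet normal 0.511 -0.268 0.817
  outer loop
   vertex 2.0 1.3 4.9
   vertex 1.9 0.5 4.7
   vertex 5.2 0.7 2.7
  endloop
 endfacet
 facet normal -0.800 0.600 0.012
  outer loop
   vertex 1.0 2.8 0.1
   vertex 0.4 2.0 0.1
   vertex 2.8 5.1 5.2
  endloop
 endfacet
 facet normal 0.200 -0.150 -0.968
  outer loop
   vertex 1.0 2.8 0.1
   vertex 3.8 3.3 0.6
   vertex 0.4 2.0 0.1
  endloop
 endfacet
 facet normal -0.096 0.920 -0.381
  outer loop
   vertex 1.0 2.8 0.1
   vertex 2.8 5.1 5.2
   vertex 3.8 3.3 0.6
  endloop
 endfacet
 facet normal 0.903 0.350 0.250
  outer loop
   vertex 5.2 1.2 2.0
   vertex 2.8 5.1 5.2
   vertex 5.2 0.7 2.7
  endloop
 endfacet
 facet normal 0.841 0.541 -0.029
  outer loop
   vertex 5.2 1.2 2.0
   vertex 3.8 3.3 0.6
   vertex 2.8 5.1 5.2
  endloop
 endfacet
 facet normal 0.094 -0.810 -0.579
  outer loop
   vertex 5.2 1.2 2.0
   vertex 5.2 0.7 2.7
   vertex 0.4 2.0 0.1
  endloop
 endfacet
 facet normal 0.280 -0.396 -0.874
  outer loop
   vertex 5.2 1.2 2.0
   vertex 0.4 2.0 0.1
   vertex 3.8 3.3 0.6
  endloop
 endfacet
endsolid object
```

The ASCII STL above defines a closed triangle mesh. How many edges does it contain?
18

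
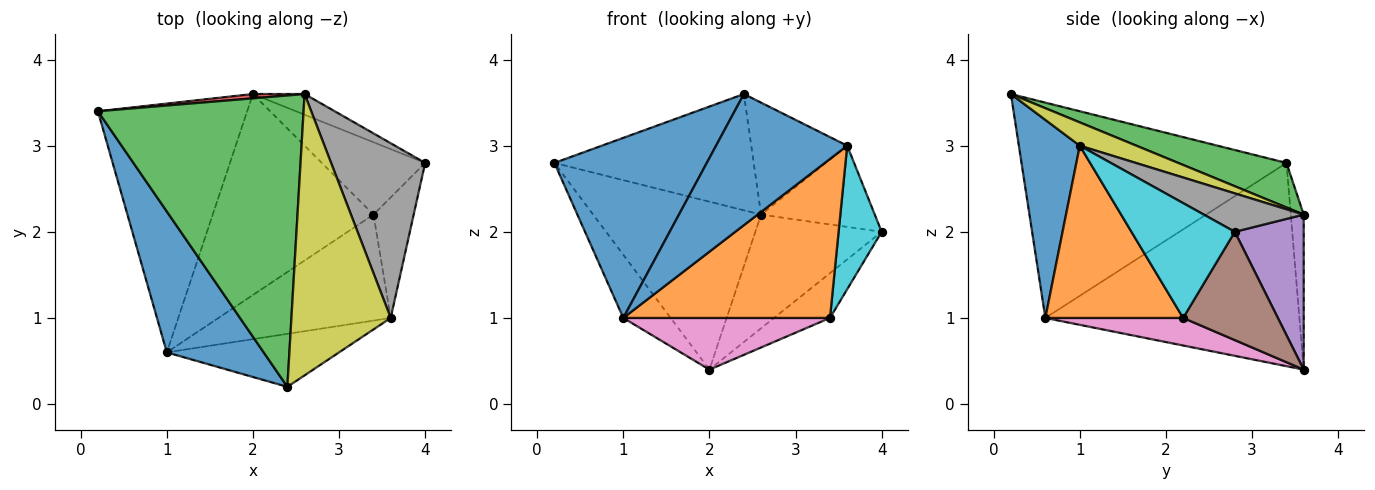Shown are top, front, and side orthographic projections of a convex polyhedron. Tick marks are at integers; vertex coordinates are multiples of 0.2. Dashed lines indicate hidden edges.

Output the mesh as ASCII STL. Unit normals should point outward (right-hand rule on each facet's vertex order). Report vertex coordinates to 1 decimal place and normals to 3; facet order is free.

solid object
 facet normal -0.808 -0.464 0.363
  outer loop
   vertex 1.0 0.6 1.0
   vertex 2.4 0.2 3.6
   vertex 0.2 3.4 2.8
  endloop
 endfacet
 facet normal -0.797 0.149 -0.585
  outer loop
   vertex 1.0 0.6 1.0
   vertex 0.2 3.4 2.8
   vertex 2.0 3.6 0.4
  endloop
 endfacet
 facet normal 0.197 0.363 0.911
  outer loop
   vertex 2.6 3.6 2.2
   vertex 0.2 3.4 2.8
   vertex 2.4 0.2 3.6
  endloop
 endfacet
 facet normal -0.077 0.997 0.026
  outer loop
   vertex 2.6 3.6 2.2
   vertex 2.0 3.6 0.4
   vertex 0.2 3.4 2.8
  endloop
 endfacet
 facet normal 0.473 0.867 -0.158
  outer loop
   vertex 2.6 3.6 2.2
   vertex 4.0 2.8 2.0
   vertex 2.0 3.6 0.4
  endloop
 endfacet
 facet normal 0.665 0.393 -0.635
  outer loop
   vertex 3.4 2.2 1.0
   vertex 2.0 3.6 0.4
   vertex 4.0 2.8 2.0
  endloop
 endfacet
 facet normal 0.164 -0.246 -0.955
  outer loop
   vertex 3.4 2.2 1.0
   vertex 1.0 0.6 1.0
   vertex 2.0 3.6 0.4
  endloop
 endfacet
 facet normal 0.347 0.395 0.850
  outer loop
   vertex 3.6 1.0 3.0
   vertex 4.0 2.8 2.0
   vertex 2.6 3.6 2.2
  endloop
 endfacet
 facet normal 0.213 0.361 0.908
  outer loop
   vertex 3.6 1.0 3.0
   vertex 2.6 3.6 2.2
   vertex 2.4 0.2 3.6
  endloop
 endfacet
 facet normal 0.878 -0.366 -0.307
  outer loop
   vertex 3.6 1.0 3.0
   vertex 3.4 2.2 1.0
   vertex 4.0 2.8 2.0
  endloop
 endfacet
 facet normal 0.396 -0.852 -0.344
  outer loop
   vertex 3.6 1.0 3.0
   vertex 2.4 0.2 3.6
   vertex 1.0 0.6 1.0
  endloop
 endfacet
 facet normal 0.485 -0.728 -0.485
  outer loop
   vertex 3.6 1.0 3.0
   vertex 1.0 0.6 1.0
   vertex 3.4 2.2 1.0
  endloop
 endfacet
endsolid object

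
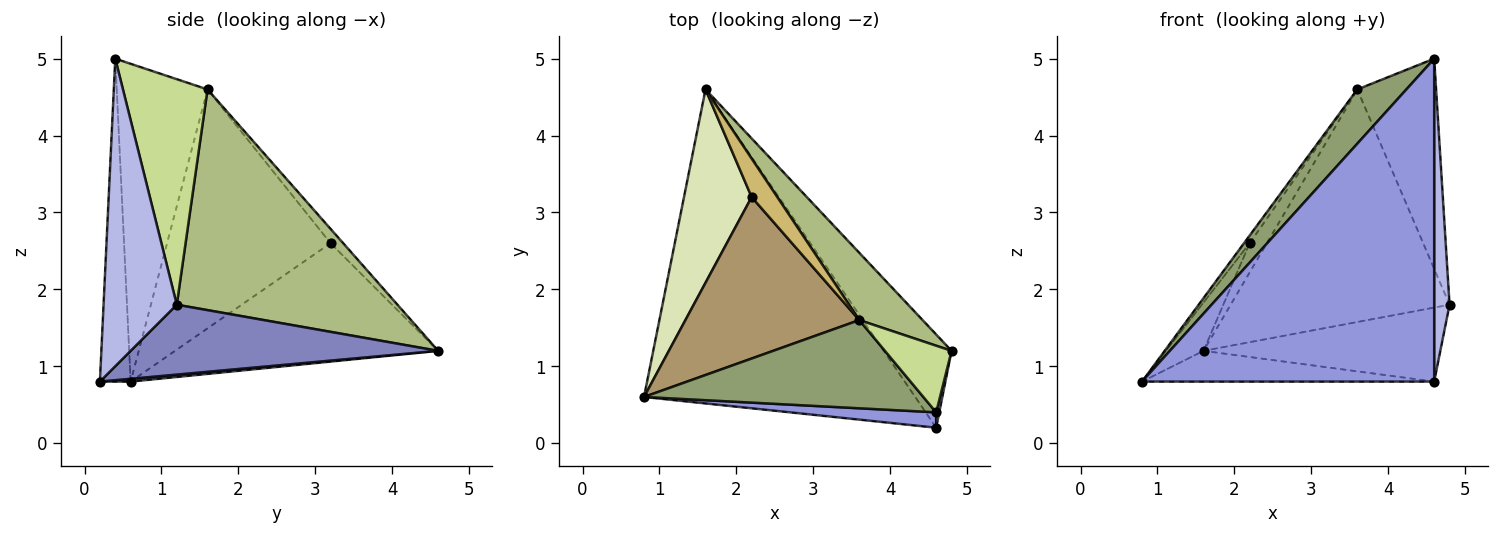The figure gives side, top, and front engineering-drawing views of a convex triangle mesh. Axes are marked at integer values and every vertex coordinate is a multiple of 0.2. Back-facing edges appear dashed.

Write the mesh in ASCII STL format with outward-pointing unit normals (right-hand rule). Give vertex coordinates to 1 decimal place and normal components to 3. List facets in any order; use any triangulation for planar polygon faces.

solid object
 facet normal 0.010 0.097 -0.995
  outer loop
   vertex 4.6 0.2 0.8
   vertex 0.8 0.6 0.8
   vertex 1.6 4.6 1.2
  endloop
 endfacet
 facet normal 0.628 0.484 -0.609
  outer loop
   vertex 4.6 0.2 0.8
   vertex 1.6 4.6 1.2
   vertex 4.8 1.2 1.8
  endloop
 endfacet
 facet normal -0.105 -0.993 0.047
  outer loop
   vertex 4.6 0.2 0.8
   vertex 4.6 0.4 5.0
   vertex 0.8 0.6 0.8
  endloop
 endfacet
 facet normal 0.979 -0.206 0.010
  outer loop
   vertex 4.6 0.2 0.8
   vertex 4.8 1.2 1.8
   vertex 4.6 0.4 5.0
  endloop
 endfacet
 facet normal -0.696 -0.376 0.612
  outer loop
   vertex 3.6 1.6 4.6
   vertex 0.8 0.6 0.8
   vertex 4.6 0.4 5.0
  endloop
 endfacet
 facet normal 0.696 0.690 0.200
  outer loop
   vertex 3.6 1.6 4.6
   vertex 4.8 1.2 1.8
   vertex 1.6 4.6 1.2
  endloop
 endfacet
 facet normal 0.715 0.666 0.211
  outer loop
   vertex 3.6 1.6 4.6
   vertex 4.6 0.4 5.0
   vertex 4.8 1.2 1.8
  endloop
 endfacet
 facet normal -0.862 0.123 0.492
  outer loop
   vertex 2.2 3.2 2.6
   vertex 1.6 4.6 1.2
   vertex 0.8 0.6 0.8
  endloop
 endfacet
 facet normal -0.808 0.028 0.588
  outer loop
   vertex 2.2 3.2 2.6
   vertex 0.8 0.6 0.8
   vertex 3.6 1.6 4.6
  endloop
 endfacet
 facet normal -0.407 0.553 0.727
  outer loop
   vertex 2.2 3.2 2.6
   vertex 3.6 1.6 4.6
   vertex 1.6 4.6 1.2
  endloop
 endfacet
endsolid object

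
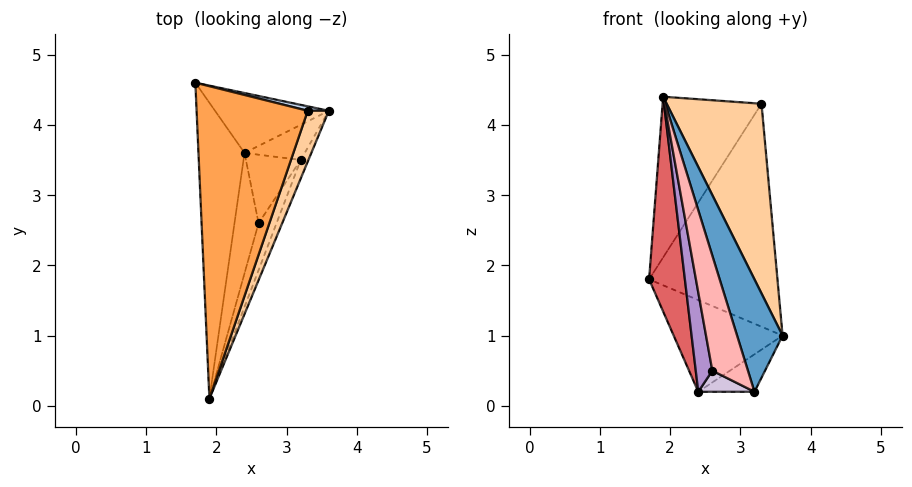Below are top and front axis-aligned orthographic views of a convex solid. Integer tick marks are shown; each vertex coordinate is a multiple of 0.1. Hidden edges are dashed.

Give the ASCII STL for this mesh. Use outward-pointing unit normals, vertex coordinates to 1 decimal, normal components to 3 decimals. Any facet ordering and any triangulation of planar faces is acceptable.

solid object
 facet normal 0.899 -0.432 -0.071
  outer loop
   vertex 3.2 3.5 0.2
   vertex 3.6 4.2 1.0
   vertex 1.9 0.1 4.4
  endloop
 endfacet
 facet normal 0.214 0.977 0.019
  outer loop
   vertex 3.3 4.2 4.3
   vertex 3.6 4.2 1.0
   vertex 1.7 4.6 1.8
  endloop
 endfacet
 facet normal -0.787 0.282 0.549
  outer loop
   vertex 3.3 4.2 4.3
   vertex 1.7 4.6 1.8
   vertex 1.9 0.1 4.4
  endloop
 endfacet
 facet normal 0.944 -0.320 0.086
  outer loop
   vertex 3.3 4.2 4.3
   vertex 1.9 0.1 4.4
   vertex 3.6 4.2 1.0
  endloop
 endfacet
 facet normal -0.054 0.836 -0.546
  outer loop
   vertex 2.4 3.6 0.2
   vertex 1.7 4.6 1.8
   vertex 3.6 4.2 1.0
  endloop
 endfacet
 facet normal 0.091 0.727 -0.681
  outer loop
   vertex 2.4 3.6 0.2
   vertex 3.6 4.2 1.0
   vertex 3.2 3.5 0.2
  endloop
 endfacet
 facet normal -0.937 -0.205 -0.282
  outer loop
   vertex 2.4 3.6 0.2
   vertex 1.9 0.1 4.4
   vertex 1.7 4.6 1.8
  endloop
 endfacet
 facet normal 0.768 -0.593 -0.242
  outer loop
   vertex 2.6 2.6 0.5
   vertex 3.2 3.5 0.2
   vertex 1.9 0.1 4.4
  endloop
 endfacet
 facet normal -0.897 -0.282 -0.342
  outer loop
   vertex 2.6 2.6 0.5
   vertex 1.9 0.1 4.4
   vertex 2.4 3.6 0.2
  endloop
 endfacet
 facet normal -0.037 -0.294 -0.955
  outer loop
   vertex 2.6 2.6 0.5
   vertex 2.4 3.6 0.2
   vertex 3.2 3.5 0.2
  endloop
 endfacet
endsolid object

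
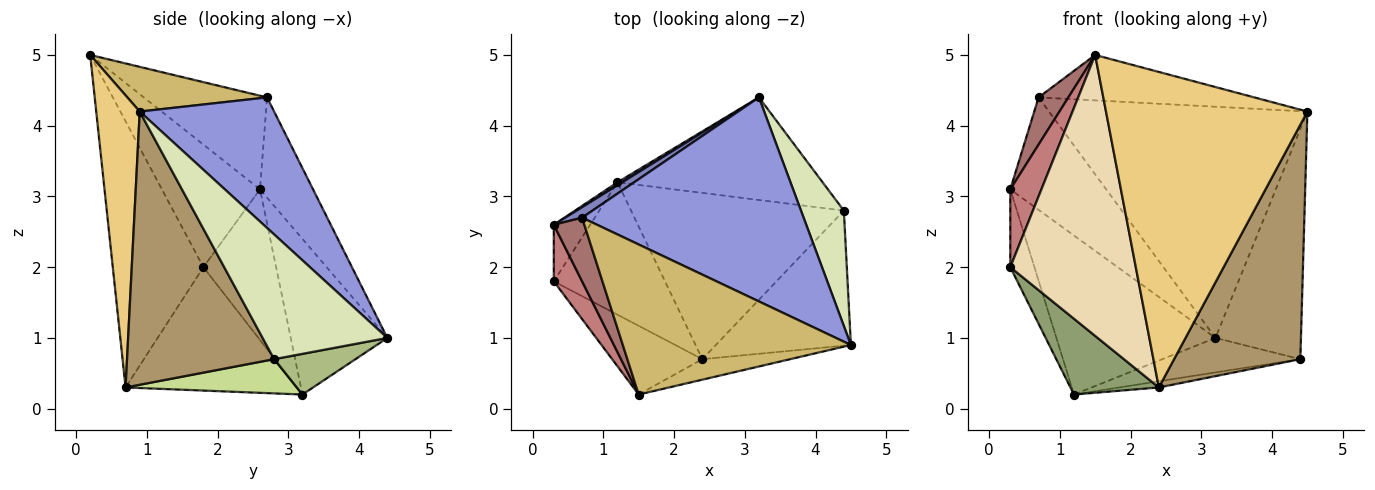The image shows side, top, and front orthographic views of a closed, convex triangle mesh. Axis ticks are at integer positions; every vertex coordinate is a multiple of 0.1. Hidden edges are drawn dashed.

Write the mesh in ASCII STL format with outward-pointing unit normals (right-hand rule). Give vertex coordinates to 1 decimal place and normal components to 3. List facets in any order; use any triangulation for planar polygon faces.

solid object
 facet normal -0.519 0.855 0.016
  outer loop
   vertex 1.2 3.2 0.2
   vertex 0.3 2.6 3.1
   vertex 3.2 4.4 1.0
  endloop
 endfacet
 facet normal -0.482 0.872 0.081
  outer loop
   vertex 0.7 2.7 4.4
   vertex 3.2 4.4 1.0
   vertex 0.3 2.6 3.1
  endloop
 endfacet
 facet normal 0.363 0.699 0.616
  outer loop
   vertex 0.7 2.7 4.4
   vertex 4.5 0.9 4.2
   vertex 3.2 4.4 1.0
  endloop
 endfacet
 facet normal -0.925 0.307 -0.223
  outer loop
   vertex 0.3 1.8 2.0
   vertex 0.3 2.6 3.1
   vertex 1.2 3.2 0.2
  endloop
 endfacet
 facet normal -0.694 -0.358 -0.625
  outer loop
   vertex 0.3 1.8 2.0
   vertex 1.2 3.2 0.2
   vertex 2.4 0.7 0.3
  endloop
 endfacet
 facet normal 0.185 0.313 -0.932
  outer loop
   vertex 4.4 2.8 0.7
   vertex 1.2 3.2 0.2
   vertex 3.2 4.4 1.0
  endloop
 endfacet
 facet normal 0.159 0.037 -0.987
  outer loop
   vertex 4.4 2.8 0.7
   vertex 2.4 0.7 0.3
   vertex 1.2 3.2 0.2
  endloop
 endfacet
 facet normal 0.794 0.544 0.273
  outer loop
   vertex 4.4 2.8 0.7
   vertex 3.2 4.4 1.0
   vertex 4.5 0.9 4.2
  endloop
 endfacet
 facet normal 0.710 -0.610 -0.351
  outer loop
   vertex 4.4 2.8 0.7
   vertex 4.5 0.9 4.2
   vertex 2.4 0.7 0.3
  endloop
 endfacet
 facet normal 0.184 0.285 0.941
  outer loop
   vertex 1.5 0.2 5.0
   vertex 4.5 0.9 4.2
   vertex 0.7 2.7 4.4
  endloop
 endfacet
 facet normal 0.211 -0.975 -0.063
  outer loop
   vertex 1.5 0.2 5.0
   vertex 2.4 0.7 0.3
   vertex 4.5 0.9 4.2
  endloop
 endfacet
 facet normal -0.574 -0.795 -0.195
  outer loop
   vertex 1.5 0.2 5.0
   vertex 0.3 1.8 2.0
   vertex 2.4 0.7 0.3
  endloop
 endfacet
 facet normal -0.927 -0.224 0.302
  outer loop
   vertex 1.5 0.2 5.0
   vertex 0.7 2.7 4.4
   vertex 0.3 2.6 3.1
  endloop
 endfacet
 facet normal -0.931 -0.295 0.215
  outer loop
   vertex 1.5 0.2 5.0
   vertex 0.3 2.6 3.1
   vertex 0.3 1.8 2.0
  endloop
 endfacet
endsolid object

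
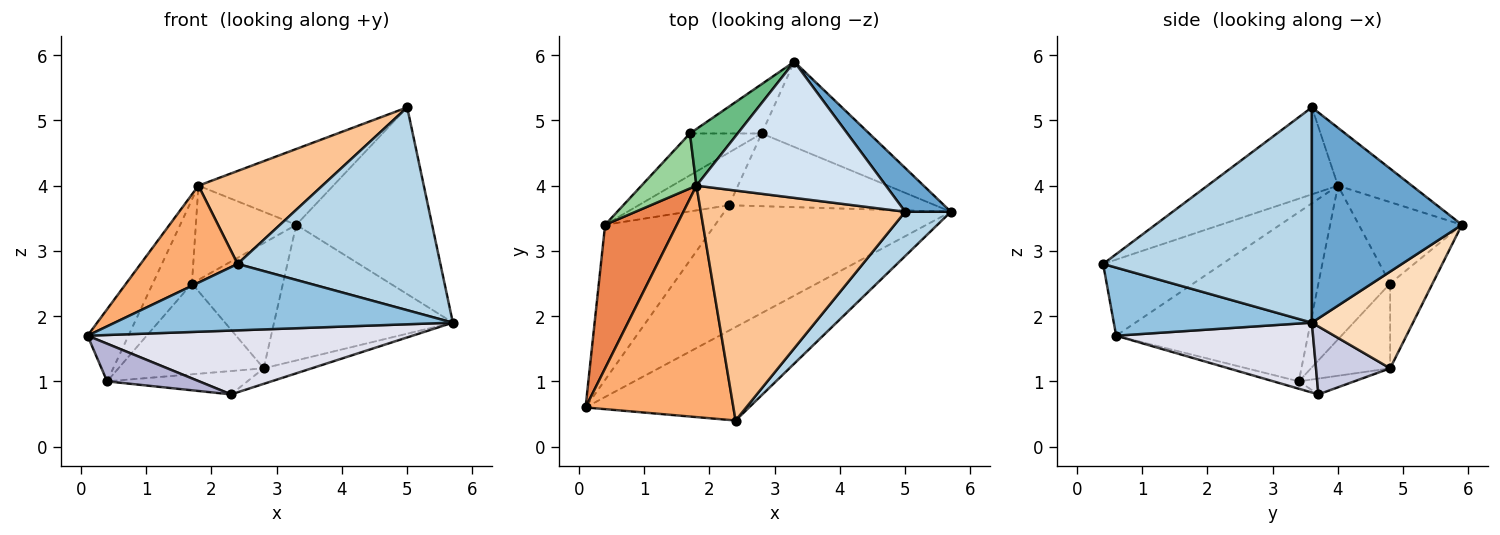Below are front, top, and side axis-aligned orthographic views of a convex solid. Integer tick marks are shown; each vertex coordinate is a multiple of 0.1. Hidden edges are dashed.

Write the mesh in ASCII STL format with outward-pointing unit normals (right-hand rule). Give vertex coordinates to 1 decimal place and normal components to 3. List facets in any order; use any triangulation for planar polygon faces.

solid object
 facet normal 0.732 0.663 0.155
  outer loop
   vertex 5.0 3.6 5.2
   vertex 5.7 3.6 1.9
   vertex 3.3 5.9 3.4
  endloop
 endfacet
 facet normal 0.321 -0.549 -0.772
  outer loop
   vertex 2.4 0.4 2.8
   vertex 0.1 0.6 1.7
   vertex 5.7 3.6 1.9
  endloop
 endfacet
 facet normal 0.709 -0.689 0.150
  outer loop
   vertex 2.4 0.4 2.8
   vertex 5.7 3.6 1.9
   vertex 5.0 3.6 5.2
  endloop
 endfacet
 facet normal -0.258 0.470 0.844
  outer loop
   vertex 1.8 4.0 4.0
   vertex 5.0 3.6 5.2
   vertex 3.3 5.9 3.4
  endloop
 endfacet
 facet normal -0.903 0.193 0.383
  outer loop
   vertex 1.8 4.0 4.0
   vertex 0.4 3.4 1.0
   vertex 0.1 0.6 1.7
  endloop
 endfacet
 facet normal -0.429 -0.349 0.833
  outer loop
   vertex 1.8 4.0 4.0
   vertex 0.1 0.6 1.7
   vertex 2.4 0.4 2.8
  endloop
 endfacet
 facet normal -0.367 -0.349 0.862
  outer loop
   vertex 1.8 4.0 4.0
   vertex 2.4 0.4 2.8
   vertex 5.0 3.6 5.2
  endloop
 endfacet
 facet normal 0.432 0.764 -0.480
  outer loop
   vertex 2.8 4.8 1.2
   vertex 3.3 5.9 3.4
   vertex 5.7 3.6 1.9
  endloop
 endfacet
 facet normal -0.660 0.644 0.387
  outer loop
   vertex 1.7 4.8 2.5
   vertex 1.8 4.0 4.0
   vertex 3.3 5.9 3.4
  endloop
 endfacet
 facet normal -0.838 0.457 0.300
  outer loop
   vertex 1.7 4.8 2.5
   vertex 0.4 3.4 1.0
   vertex 1.8 4.0 4.0
  endloop
 endfacet
 facet normal -0.398 0.854 -0.336
  outer loop
   vertex 1.7 4.8 2.5
   vertex 3.3 5.9 3.4
   vertex 2.8 4.8 1.2
  endloop
 endfacet
 facet normal -0.444 0.814 -0.375
  outer loop
   vertex 1.7 4.8 2.5
   vertex 2.8 4.8 1.2
   vertex 0.4 3.4 1.0
  endloop
 endfacet
 facet normal -0.158 0.400 -0.903
  outer loop
   vertex 2.3 3.7 0.8
   vertex 0.4 3.4 1.0
   vertex 2.8 4.8 1.2
  endloop
 endfacet
 facet normal -0.065 -0.235 -0.970
  outer loop
   vertex 2.3 3.7 0.8
   vertex 0.1 0.6 1.7
   vertex 0.4 3.4 1.0
  endloop
 endfacet
 facet normal 0.307 0.199 -0.931
  outer loop
   vertex 2.3 3.7 0.8
   vertex 2.8 4.8 1.2
   vertex 5.7 3.6 1.9
  endloop
 endfacet
 facet normal 0.265 -0.438 -0.859
  outer loop
   vertex 2.3 3.7 0.8
   vertex 5.7 3.6 1.9
   vertex 0.1 0.6 1.7
  endloop
 endfacet
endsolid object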